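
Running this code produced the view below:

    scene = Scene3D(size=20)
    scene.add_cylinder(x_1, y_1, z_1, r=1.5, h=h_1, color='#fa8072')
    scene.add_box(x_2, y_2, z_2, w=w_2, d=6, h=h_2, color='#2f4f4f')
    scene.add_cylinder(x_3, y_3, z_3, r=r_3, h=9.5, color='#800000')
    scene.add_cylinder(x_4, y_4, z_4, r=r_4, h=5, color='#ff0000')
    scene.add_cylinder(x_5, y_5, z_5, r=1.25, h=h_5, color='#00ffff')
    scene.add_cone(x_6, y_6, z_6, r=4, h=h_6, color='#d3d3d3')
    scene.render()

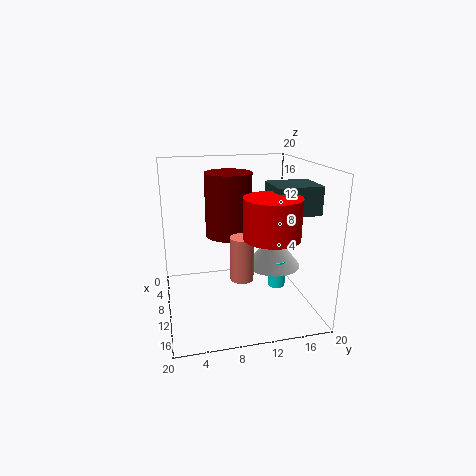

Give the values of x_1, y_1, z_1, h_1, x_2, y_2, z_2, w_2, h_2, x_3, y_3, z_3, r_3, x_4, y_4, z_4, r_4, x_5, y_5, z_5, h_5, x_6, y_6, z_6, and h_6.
x_1 = 14.25, y_1 = 9.5, z_1 = 6, h_1 = 5.75, x_2 = 9.75, y_2 = 13.75, z_2 = 14, w_2 = 5.25, h_2 = 3.75, x_3 = 5, y_3 = 9.75, z_3 = 8.75, r_3 = 3.5, x_4 = 16, y_4 = 12.75, z_4 = 12, r_4 = 3.5, x_5 = 10.5, y_5 = 15.75, z_5 = 2.25, h_5 = 4, x_6 = 8.75, y_6 = 15.75, z_6 = 4.75, h_6 = 5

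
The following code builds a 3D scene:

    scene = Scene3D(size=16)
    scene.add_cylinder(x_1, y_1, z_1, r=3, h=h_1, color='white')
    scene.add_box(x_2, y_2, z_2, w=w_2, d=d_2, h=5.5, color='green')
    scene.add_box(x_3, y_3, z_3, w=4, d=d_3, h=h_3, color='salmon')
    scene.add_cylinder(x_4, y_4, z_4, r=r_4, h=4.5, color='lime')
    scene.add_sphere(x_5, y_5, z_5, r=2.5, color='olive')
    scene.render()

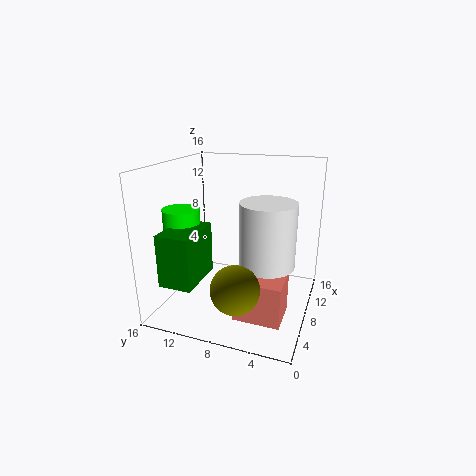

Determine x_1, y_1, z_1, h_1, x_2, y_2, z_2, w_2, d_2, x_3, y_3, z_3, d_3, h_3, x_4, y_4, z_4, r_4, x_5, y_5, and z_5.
x_1 = 7.5, y_1 = 4.5, z_1 = 5.5, h_1 = 7, x_2 = 1, y_2 = 10.5, z_2 = 4.5, w_2 = 5.5, d_2 = 3.5, x_3 = 3.5, y_3 = 2, z_3 = 0.5, d_3 = 5, h_3 = 4.5, x_4 = 5.5, y_4 = 13.5, z_4 = 7, r_4 = 2, x_5 = 3, y_5 = 6.5, z_5 = 4.5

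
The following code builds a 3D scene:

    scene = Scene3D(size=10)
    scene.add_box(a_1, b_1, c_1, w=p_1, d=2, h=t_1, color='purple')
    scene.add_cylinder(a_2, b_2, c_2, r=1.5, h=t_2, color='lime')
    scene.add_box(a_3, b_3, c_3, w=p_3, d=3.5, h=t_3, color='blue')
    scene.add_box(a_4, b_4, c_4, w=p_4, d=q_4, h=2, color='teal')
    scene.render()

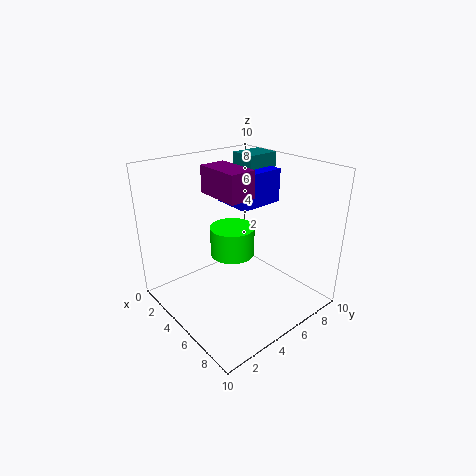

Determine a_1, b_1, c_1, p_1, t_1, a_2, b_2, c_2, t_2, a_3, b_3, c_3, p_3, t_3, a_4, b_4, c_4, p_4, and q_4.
a_1 = 1.5; b_1 = 4.5; c_1 = 7.5; p_1 = 3.5; t_1 = 2; a_2 = 5; b_2 = 4.5; c_2 = 4; t_2 = 2; a_3 = 1.5; b_3 = 6; c_3 = 6.5; p_3 = 3; t_3 = 2.5; a_4 = 1.5; b_4 = 7.5; c_4 = 8; p_4 = 2; q_4 = 2.5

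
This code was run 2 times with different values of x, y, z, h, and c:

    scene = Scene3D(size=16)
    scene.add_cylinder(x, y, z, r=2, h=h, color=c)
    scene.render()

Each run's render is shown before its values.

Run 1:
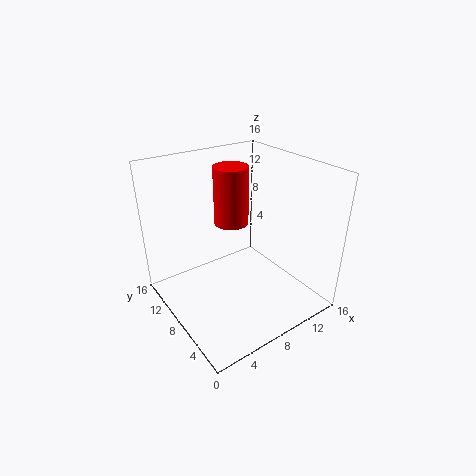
x = 9; y = 10.75; z = 8.5; h = 6.75; c = 'red'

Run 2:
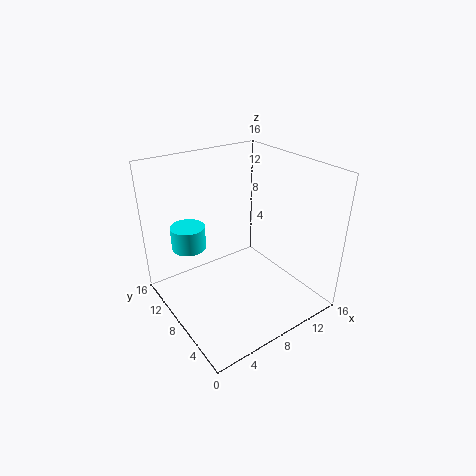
x = 4.25; y = 12.75; z = 5.75; h = 2.75; c = 'cyan'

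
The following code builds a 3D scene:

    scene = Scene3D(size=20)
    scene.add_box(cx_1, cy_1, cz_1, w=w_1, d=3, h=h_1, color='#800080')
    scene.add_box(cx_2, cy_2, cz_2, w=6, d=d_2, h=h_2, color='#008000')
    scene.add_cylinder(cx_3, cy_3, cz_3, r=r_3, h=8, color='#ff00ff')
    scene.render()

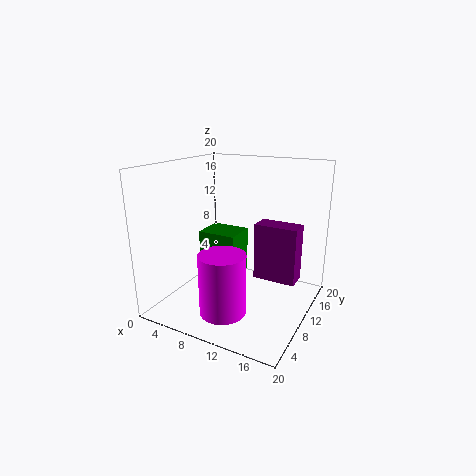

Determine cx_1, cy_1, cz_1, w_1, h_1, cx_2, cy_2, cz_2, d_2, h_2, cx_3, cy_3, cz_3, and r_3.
cx_1 = 12
cy_1 = 11
cz_1 = 4
w_1 = 6
h_1 = 8
cx_2 = 2
cy_2 = 12
cz_2 = 2
d_2 = 5
h_2 = 7
cx_3 = 11
cy_3 = 4
cz_3 = 2
r_3 = 3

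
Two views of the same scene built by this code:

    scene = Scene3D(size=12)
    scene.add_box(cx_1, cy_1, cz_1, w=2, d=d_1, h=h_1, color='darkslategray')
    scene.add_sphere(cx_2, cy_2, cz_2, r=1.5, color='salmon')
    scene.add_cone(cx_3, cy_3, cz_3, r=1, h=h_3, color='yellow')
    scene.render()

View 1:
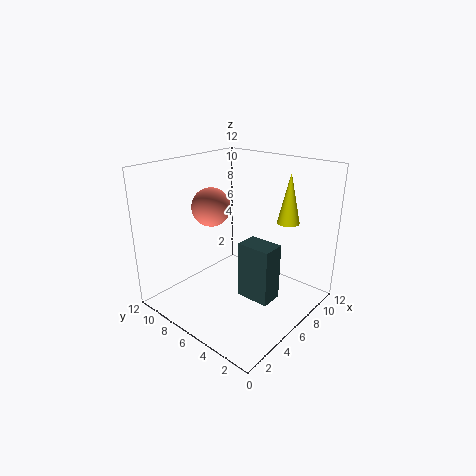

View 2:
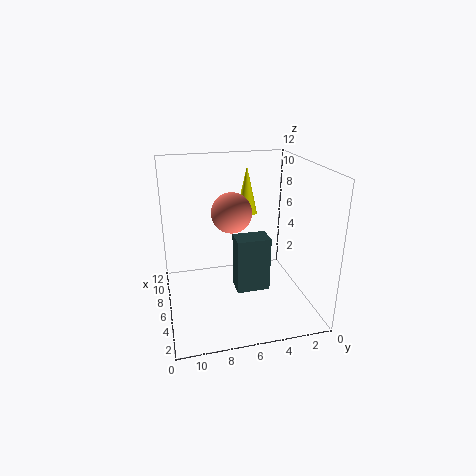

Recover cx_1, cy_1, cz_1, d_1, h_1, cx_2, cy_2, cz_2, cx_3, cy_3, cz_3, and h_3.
cx_1 = 6; cy_1 = 3; cz_1 = 0.5; d_1 = 3; h_1 = 5; cx_2 = 4; cy_2 = 7; cz_2 = 9; cx_3 = 10.5; cy_3 = 4; cz_3 = 6.5; h_3 = 4.5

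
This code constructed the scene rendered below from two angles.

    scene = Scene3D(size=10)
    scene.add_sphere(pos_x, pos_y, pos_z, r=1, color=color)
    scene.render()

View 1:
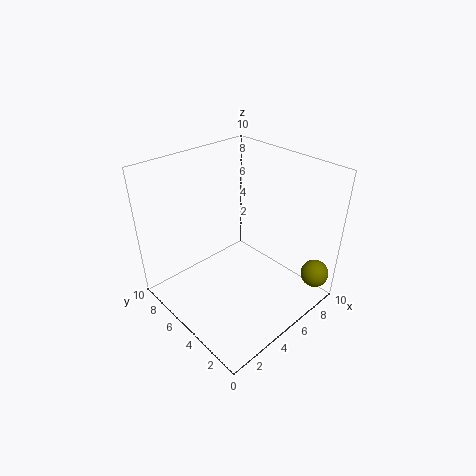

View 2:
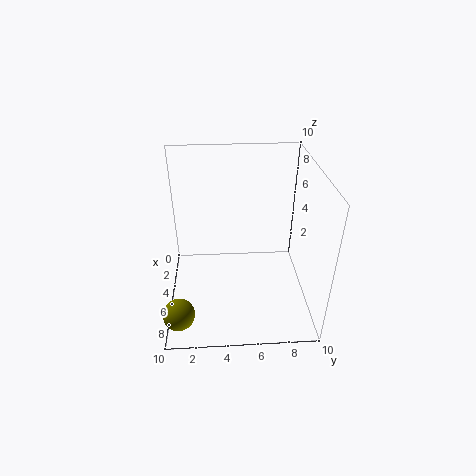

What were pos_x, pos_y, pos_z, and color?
pos_x = 9, pos_y = 1, pos_z = 2, color = 'olive'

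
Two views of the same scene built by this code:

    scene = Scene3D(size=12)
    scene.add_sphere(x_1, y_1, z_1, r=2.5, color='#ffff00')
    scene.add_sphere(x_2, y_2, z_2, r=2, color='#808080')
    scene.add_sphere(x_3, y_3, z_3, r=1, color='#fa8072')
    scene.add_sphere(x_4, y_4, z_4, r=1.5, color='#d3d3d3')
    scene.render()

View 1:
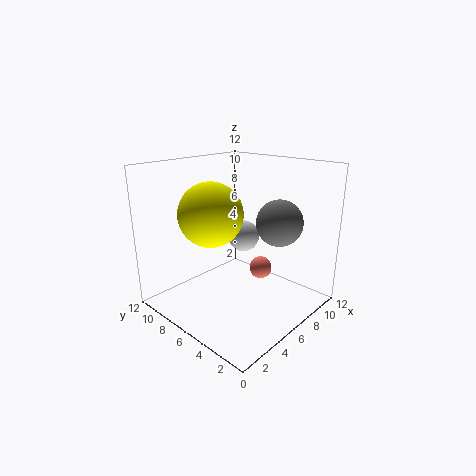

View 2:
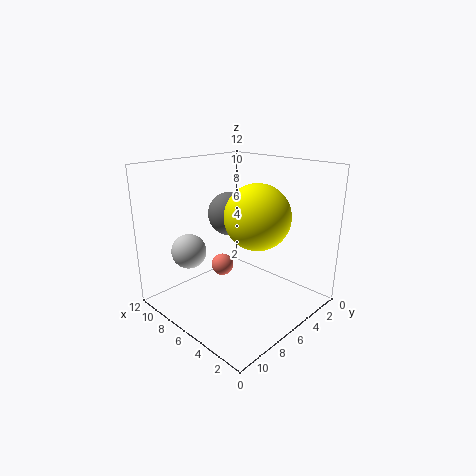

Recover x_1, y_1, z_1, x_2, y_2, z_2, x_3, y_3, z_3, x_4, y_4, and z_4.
x_1 = 3.5; y_1 = 6.5; z_1 = 8.5; x_2 = 9; y_2 = 4; z_2 = 7; x_3 = 8.5; y_3 = 5.5; z_3 = 2.5; x_4 = 9.5; y_4 = 8.5; z_4 = 4.5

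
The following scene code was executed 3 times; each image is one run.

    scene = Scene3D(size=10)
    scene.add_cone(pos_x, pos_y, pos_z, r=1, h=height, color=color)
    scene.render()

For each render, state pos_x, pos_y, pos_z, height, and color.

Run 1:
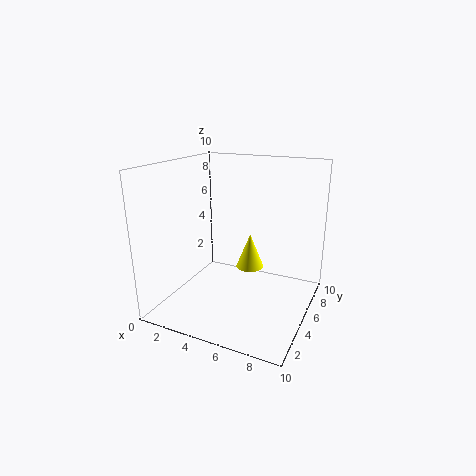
pos_x = 5.5
pos_y = 6
pos_z = 2.5
height = 2.5
color = 'yellow'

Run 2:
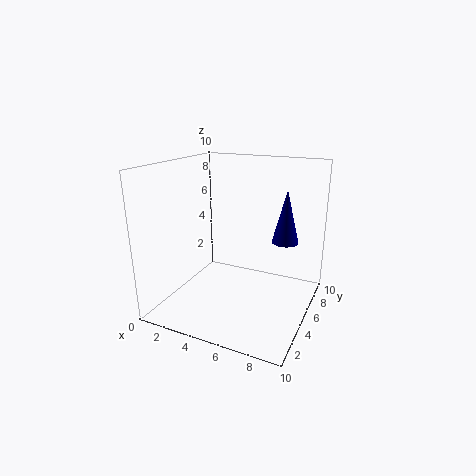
pos_x = 7.5
pos_y = 8
pos_z = 4
height = 4
color = 'navy'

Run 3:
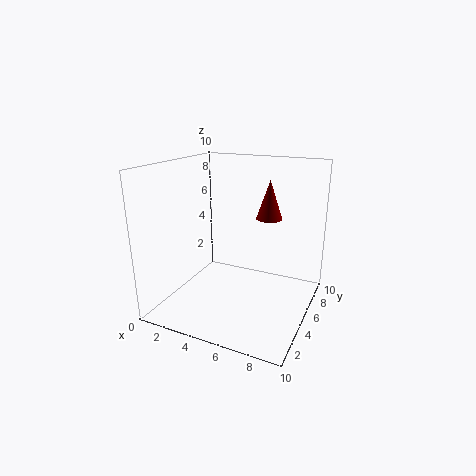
pos_x = 6
pos_y = 8.5
pos_z = 5.5
height = 3
color = 'maroon'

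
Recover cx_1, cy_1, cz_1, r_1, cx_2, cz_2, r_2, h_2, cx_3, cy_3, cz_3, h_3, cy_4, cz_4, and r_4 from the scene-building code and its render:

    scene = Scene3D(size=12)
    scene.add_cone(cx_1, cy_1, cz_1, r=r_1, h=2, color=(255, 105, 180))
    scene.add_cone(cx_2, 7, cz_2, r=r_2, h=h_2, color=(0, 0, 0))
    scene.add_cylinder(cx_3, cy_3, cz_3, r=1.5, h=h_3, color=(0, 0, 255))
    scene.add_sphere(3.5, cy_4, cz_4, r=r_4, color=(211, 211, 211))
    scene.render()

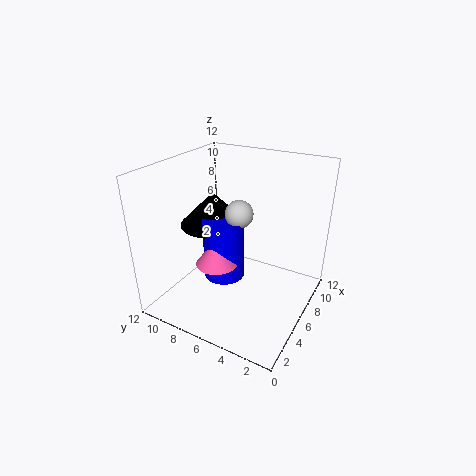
cx_1 = 2, cy_1 = 5.5, cz_1 = 6, r_1 = 1.5, cx_2 = 4, cz_2 = 8, r_2 = 2.5, h_2 = 2.5, cx_3 = 3, cy_3 = 5.5, cz_3 = 4.5, h_3 = 4.5, cy_4 = 4.5, cz_4 = 9.5, r_4 = 1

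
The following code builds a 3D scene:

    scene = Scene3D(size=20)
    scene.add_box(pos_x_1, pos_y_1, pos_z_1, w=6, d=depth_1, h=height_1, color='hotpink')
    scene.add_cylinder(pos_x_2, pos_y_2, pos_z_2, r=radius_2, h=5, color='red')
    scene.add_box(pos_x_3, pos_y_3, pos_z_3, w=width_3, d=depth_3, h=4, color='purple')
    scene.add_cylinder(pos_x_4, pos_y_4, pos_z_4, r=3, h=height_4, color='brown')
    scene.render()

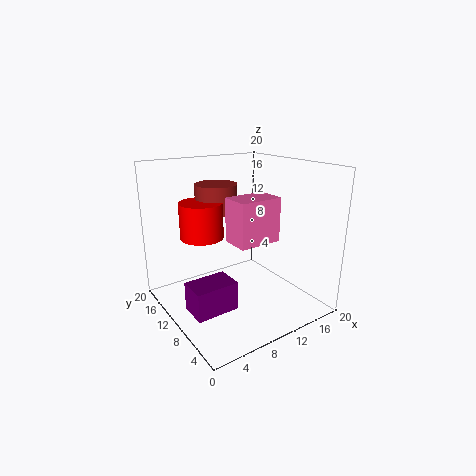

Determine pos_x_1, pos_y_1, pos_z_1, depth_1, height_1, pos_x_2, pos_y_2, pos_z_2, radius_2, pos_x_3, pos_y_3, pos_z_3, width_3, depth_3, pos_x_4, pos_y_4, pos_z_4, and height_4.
pos_x_1 = 8; pos_y_1 = 6; pos_z_1 = 10; depth_1 = 4; height_1 = 6; pos_x_2 = 6; pos_y_2 = 13; pos_z_2 = 10; radius_2 = 3; pos_x_3 = 2; pos_y_3 = 7; pos_z_3 = 1; width_3 = 6; depth_3 = 4; pos_x_4 = 9; pos_y_4 = 14; pos_z_4 = 13; height_4 = 4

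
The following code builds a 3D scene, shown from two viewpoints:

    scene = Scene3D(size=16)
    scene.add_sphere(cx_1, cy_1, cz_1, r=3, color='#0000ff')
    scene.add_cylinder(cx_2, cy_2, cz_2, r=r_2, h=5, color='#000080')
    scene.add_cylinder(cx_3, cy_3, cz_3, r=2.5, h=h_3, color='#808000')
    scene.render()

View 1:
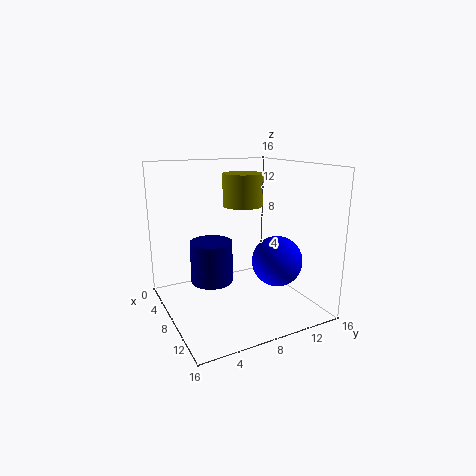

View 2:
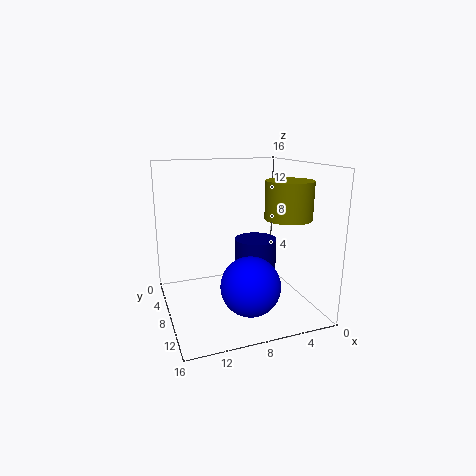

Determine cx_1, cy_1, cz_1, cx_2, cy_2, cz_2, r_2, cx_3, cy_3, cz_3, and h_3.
cx_1 = 8.5; cy_1 = 13; cz_1 = 4.5; cx_2 = 5; cy_2 = 6; cz_2 = 2; r_2 = 2.5; cx_3 = 3.5; cy_3 = 11; cz_3 = 10.5; h_3 = 4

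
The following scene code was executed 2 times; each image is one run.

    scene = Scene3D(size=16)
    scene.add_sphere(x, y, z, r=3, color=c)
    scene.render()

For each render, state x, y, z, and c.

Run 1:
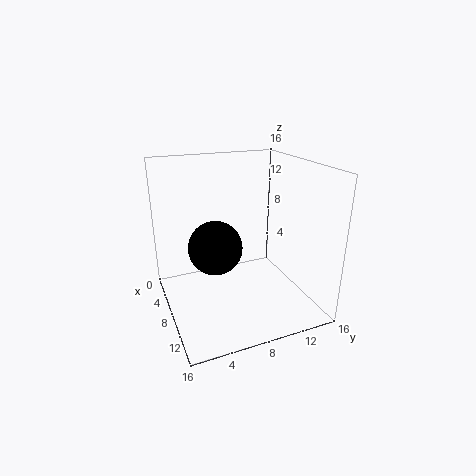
x = 7.5; y = 5.5; z = 7; c = 'black'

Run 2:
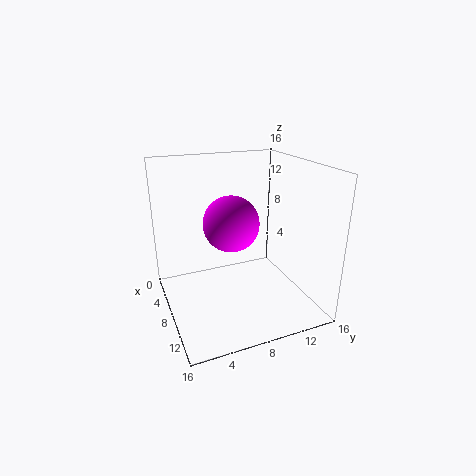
x = 8.5; y = 7; z = 10; c = 'magenta'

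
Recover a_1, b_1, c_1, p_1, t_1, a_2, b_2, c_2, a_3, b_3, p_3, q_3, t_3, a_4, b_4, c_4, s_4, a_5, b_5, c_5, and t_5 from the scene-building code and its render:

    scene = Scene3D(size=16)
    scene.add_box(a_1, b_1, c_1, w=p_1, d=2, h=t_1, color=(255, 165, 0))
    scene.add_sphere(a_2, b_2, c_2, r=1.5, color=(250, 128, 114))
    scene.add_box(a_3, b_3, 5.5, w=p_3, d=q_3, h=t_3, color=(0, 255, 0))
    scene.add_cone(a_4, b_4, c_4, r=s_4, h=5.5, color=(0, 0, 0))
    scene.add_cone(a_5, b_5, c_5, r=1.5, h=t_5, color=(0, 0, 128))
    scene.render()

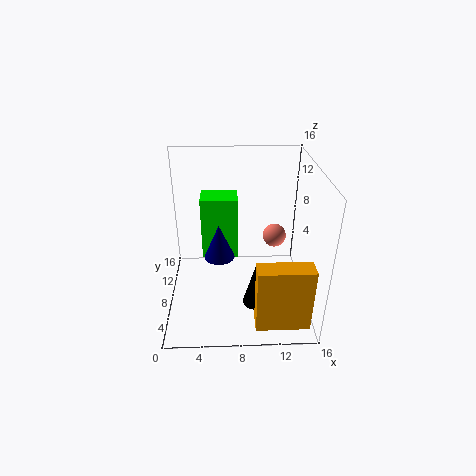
a_1 = 9.5; b_1 = 0.5; c_1 = 1.5; p_1 = 5.5; t_1 = 7; a_2 = 13; b_2 = 13.5; c_2 = 5; a_3 = 4; b_3 = 8; p_3 = 4; q_3 = 3; t_3 = 7; a_4 = 10; b_4 = 6; c_4 = 0.5; s_4 = 1.5; a_5 = 6; b_5 = 4.5; c_5 = 8; t_5 = 3.5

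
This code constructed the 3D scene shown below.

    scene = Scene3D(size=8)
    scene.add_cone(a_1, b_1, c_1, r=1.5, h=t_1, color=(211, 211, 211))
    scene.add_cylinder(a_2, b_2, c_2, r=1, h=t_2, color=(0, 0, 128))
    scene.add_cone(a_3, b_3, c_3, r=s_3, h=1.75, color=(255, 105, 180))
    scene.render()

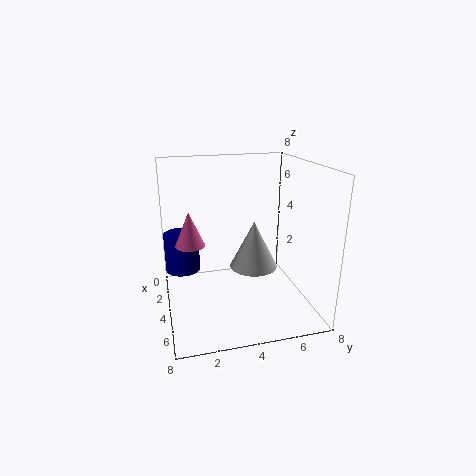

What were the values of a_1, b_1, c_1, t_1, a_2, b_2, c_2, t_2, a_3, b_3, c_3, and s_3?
a_1 = 2.25; b_1 = 5.5; c_1 = 1.25; t_1 = 3; a_2 = 2.5; b_2 = 1; c_2 = 1.75; t_2 = 2.25; a_3 = 5; b_3 = 1.25; c_3 = 4.25; s_3 = 0.75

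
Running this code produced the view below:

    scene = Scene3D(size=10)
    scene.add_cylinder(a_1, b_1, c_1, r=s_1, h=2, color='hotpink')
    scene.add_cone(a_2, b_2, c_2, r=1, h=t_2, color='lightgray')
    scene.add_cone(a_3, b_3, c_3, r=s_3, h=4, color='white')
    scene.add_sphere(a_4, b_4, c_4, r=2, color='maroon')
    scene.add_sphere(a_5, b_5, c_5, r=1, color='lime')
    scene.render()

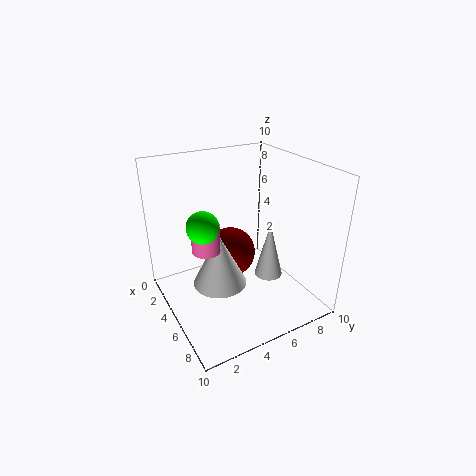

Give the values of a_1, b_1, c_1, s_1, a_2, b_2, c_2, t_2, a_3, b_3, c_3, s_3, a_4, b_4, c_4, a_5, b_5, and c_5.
a_1 = 4, b_1 = 3, c_1 = 4, s_1 = 1, a_2 = 6, b_2 = 7, c_2 = 2, t_2 = 4, a_3 = 4, b_3 = 4, c_3 = 1, s_3 = 2, a_4 = 2, b_4 = 6, c_4 = 2, a_5 = 6, b_5 = 2, c_5 = 7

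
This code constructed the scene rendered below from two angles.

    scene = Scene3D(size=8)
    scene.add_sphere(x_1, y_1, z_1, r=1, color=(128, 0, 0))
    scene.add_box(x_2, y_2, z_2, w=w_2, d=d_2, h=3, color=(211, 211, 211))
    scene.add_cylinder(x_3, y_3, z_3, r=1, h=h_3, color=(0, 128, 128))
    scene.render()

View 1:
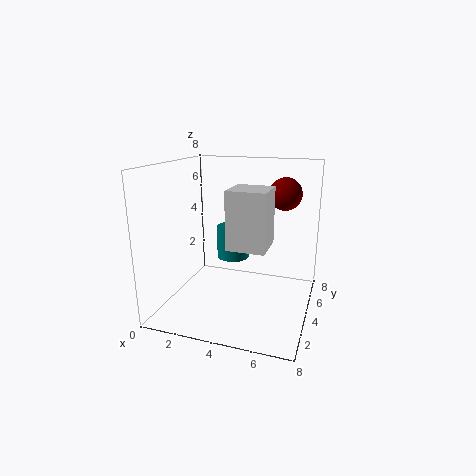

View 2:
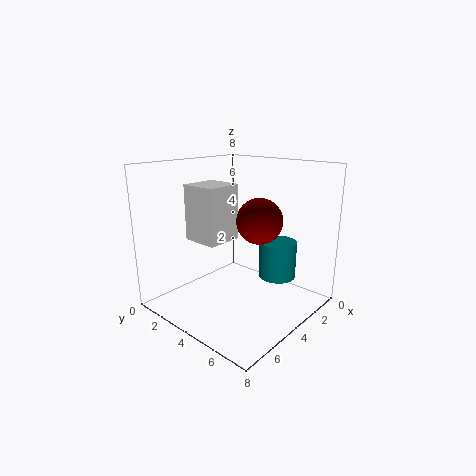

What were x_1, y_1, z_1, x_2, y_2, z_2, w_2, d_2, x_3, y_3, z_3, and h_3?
x_1 = 6, y_1 = 7, z_1 = 6, x_2 = 4, y_2 = 2, z_2 = 4, w_2 = 2, d_2 = 2, x_3 = 3, y_3 = 6, z_3 = 2, h_3 = 2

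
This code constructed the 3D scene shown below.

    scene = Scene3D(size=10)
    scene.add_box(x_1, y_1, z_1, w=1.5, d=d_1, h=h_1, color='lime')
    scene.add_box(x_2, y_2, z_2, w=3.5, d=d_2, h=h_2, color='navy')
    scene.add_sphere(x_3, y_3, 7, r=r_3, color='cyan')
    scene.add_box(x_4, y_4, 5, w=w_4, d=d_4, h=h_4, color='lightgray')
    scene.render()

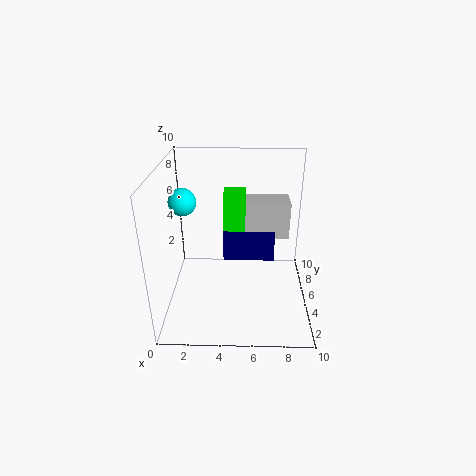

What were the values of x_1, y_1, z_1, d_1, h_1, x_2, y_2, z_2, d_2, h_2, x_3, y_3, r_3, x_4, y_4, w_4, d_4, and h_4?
x_1 = 4, y_1 = 5, z_1 = 5, d_1 = 2, h_1 = 3, x_2 = 4, y_2 = 4.5, z_2 = 3.5, d_2 = 3, h_2 = 2, x_3 = 1, y_3 = 6.5, r_3 = 1, x_4 = 5, y_4 = 5, w_4 = 3.5, d_4 = 2, h_4 = 2.5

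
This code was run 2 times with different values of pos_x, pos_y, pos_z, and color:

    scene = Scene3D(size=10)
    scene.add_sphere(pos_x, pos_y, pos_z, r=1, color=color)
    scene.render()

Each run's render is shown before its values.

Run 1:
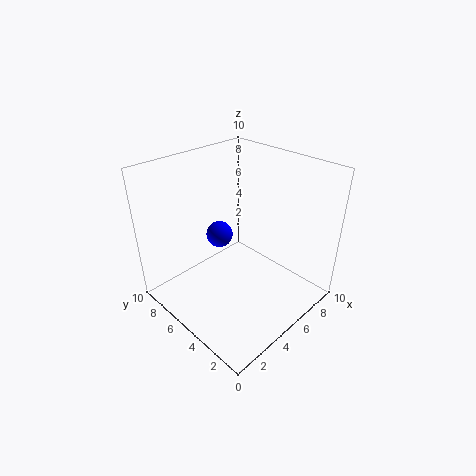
pos_x = 5.5
pos_y = 7.5
pos_z = 4
color = 'blue'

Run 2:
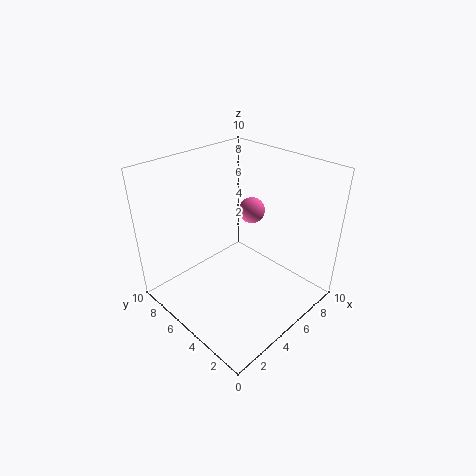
pos_x = 8
pos_y = 6.5
pos_z = 5.5
color = 'hotpink'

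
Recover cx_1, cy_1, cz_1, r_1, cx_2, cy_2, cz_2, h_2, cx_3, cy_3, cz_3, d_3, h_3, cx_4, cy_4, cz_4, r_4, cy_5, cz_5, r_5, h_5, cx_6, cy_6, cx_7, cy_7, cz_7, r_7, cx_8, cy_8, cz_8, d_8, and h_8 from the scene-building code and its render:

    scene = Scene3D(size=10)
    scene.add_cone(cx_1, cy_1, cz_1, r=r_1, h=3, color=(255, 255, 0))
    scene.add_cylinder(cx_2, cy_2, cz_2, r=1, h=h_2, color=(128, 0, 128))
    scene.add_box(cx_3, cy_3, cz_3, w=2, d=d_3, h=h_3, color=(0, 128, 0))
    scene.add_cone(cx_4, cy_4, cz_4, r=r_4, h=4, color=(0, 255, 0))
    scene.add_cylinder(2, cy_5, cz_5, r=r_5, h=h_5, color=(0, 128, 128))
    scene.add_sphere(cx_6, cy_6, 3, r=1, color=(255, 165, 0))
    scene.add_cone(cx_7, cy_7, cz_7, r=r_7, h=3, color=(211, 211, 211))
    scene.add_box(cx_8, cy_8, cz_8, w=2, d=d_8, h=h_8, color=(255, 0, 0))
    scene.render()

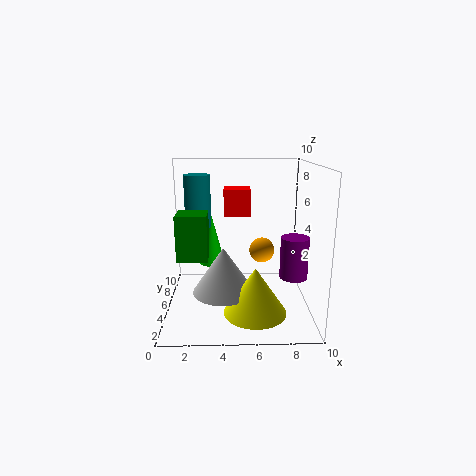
cx_1 = 6; cy_1 = 2; cz_1 = 1; r_1 = 2; cx_2 = 9; cy_2 = 5; cz_2 = 2; h_2 = 3; cx_3 = 1; cy_3 = 3; cz_3 = 4; d_3 = 2; h_3 = 3; cx_4 = 3; cy_4 = 8; cz_4 = 2; r_4 = 1; cy_5 = 8; cz_5 = 5; r_5 = 1; h_5 = 4; cx_6 = 7; cy_6 = 8; cx_7 = 4; cy_7 = 3; cz_7 = 2; r_7 = 2; cx_8 = 4; cy_8 = 7; cz_8 = 6; d_8 = 2; h_8 = 2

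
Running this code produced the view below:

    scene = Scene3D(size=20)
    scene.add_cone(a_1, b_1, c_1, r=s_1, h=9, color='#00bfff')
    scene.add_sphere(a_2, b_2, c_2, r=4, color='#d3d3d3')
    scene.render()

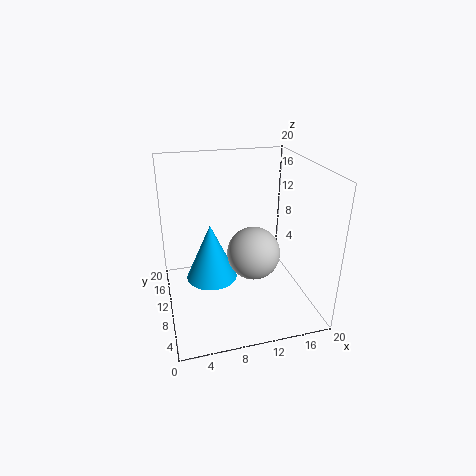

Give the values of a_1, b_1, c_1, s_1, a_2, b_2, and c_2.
a_1 = 7, b_1 = 15, c_1 = 1, s_1 = 4, a_2 = 13, b_2 = 12, c_2 = 6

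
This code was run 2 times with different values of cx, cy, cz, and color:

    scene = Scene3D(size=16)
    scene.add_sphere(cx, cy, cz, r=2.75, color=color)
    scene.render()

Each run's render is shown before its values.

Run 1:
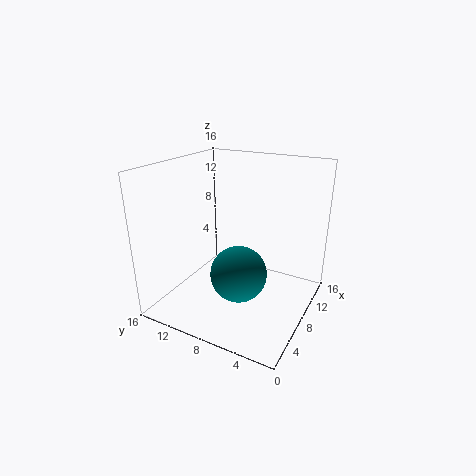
cx = 3.5
cy = 5.5
cz = 6.5
color = 'teal'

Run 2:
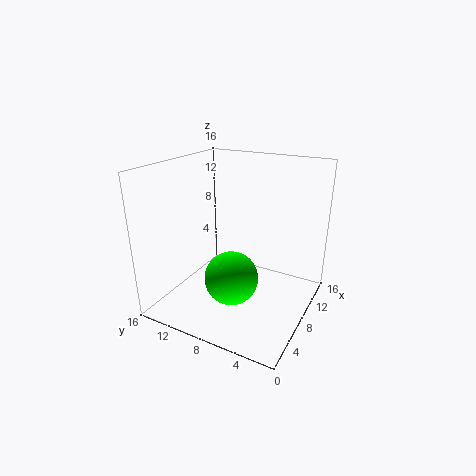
cx = 4.25
cy = 6.75
cz = 5.25
color = 'lime'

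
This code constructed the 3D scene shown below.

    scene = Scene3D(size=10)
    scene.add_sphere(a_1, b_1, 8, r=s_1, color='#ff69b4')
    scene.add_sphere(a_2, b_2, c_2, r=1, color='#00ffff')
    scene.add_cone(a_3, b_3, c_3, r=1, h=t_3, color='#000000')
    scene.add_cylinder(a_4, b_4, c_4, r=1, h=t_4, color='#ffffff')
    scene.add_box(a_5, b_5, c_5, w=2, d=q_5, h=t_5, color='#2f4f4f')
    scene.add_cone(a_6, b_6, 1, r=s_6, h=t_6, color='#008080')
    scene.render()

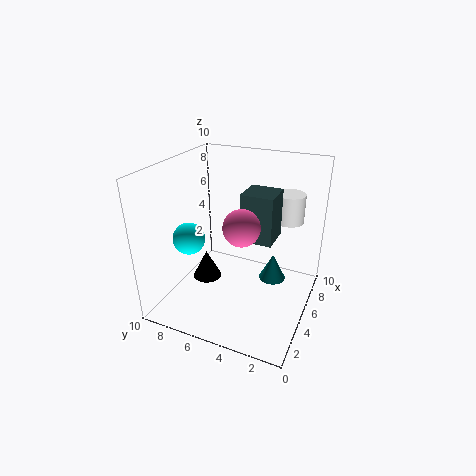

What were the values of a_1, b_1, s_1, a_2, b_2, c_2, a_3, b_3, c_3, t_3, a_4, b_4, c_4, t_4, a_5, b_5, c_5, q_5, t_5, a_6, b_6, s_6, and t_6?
a_1 = 1; b_1 = 3; s_1 = 1; a_2 = 2; b_2 = 7; c_2 = 6; a_3 = 4; b_3 = 7; c_3 = 2; t_3 = 2; a_4 = 7; b_4 = 2; c_4 = 6; t_4 = 2; a_5 = 3; b_5 = 2; c_5 = 6; q_5 = 2; t_5 = 3; a_6 = 7; b_6 = 3; s_6 = 1; t_6 = 2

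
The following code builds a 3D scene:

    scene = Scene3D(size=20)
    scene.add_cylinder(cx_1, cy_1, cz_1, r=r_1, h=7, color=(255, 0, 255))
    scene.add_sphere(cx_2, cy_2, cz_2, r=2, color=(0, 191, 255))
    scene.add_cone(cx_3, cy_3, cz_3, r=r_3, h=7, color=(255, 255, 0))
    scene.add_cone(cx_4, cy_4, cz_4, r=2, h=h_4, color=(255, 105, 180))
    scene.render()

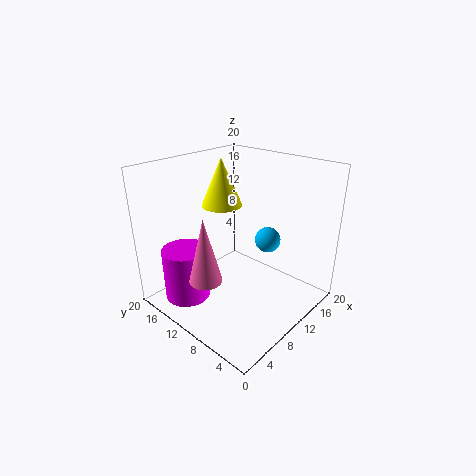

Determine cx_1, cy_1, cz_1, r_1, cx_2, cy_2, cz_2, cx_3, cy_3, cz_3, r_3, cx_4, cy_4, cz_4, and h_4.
cx_1 = 3; cy_1 = 13; cz_1 = 3; r_1 = 3; cx_2 = 17; cy_2 = 10; cz_2 = 7; cx_3 = 12; cy_3 = 15; cz_3 = 13; r_3 = 3; cx_4 = 2; cy_4 = 8; cz_4 = 8; h_4 = 8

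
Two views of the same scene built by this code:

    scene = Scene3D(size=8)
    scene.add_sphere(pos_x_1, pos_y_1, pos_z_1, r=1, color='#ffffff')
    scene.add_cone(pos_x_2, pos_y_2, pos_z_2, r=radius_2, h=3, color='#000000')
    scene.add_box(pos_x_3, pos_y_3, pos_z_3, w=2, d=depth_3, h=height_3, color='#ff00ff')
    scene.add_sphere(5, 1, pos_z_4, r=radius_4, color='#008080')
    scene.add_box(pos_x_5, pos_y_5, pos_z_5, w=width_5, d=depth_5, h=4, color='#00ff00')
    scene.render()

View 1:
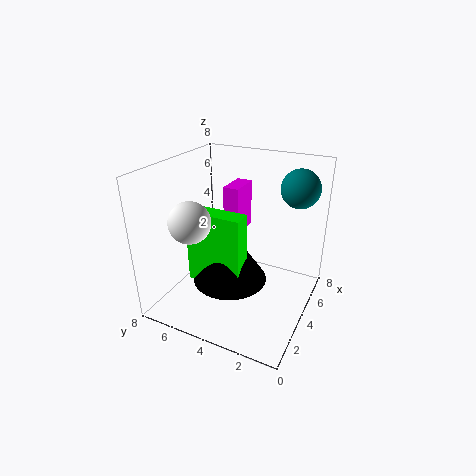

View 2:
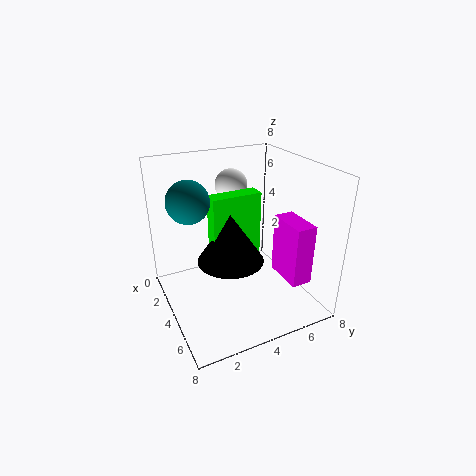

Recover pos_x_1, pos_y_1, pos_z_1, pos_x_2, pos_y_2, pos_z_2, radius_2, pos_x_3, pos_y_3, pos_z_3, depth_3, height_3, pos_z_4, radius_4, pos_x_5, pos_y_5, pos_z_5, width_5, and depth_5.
pos_x_1 = 1; pos_y_1 = 5; pos_z_1 = 6; pos_x_2 = 3; pos_y_2 = 4; pos_z_2 = 2; radius_2 = 2; pos_x_3 = 6; pos_y_3 = 5; pos_z_3 = 3; depth_3 = 1; height_3 = 3; pos_z_4 = 7; radius_4 = 1; pos_x_5 = 2; pos_y_5 = 3; pos_z_5 = 2; width_5 = 1; depth_5 = 3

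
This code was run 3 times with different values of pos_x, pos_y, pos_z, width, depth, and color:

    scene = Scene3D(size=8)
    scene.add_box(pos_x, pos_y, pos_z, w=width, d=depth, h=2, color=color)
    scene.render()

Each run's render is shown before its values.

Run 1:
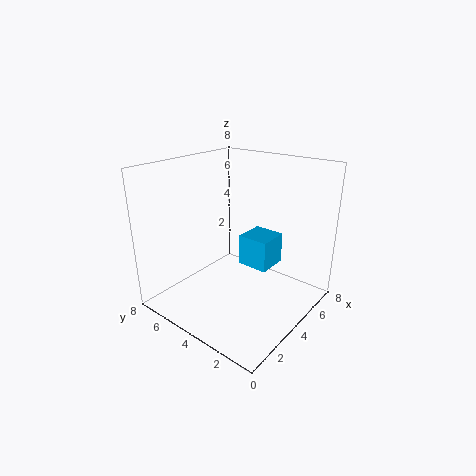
pos_x = 6
pos_y = 3.5
pos_z = 1
width = 2
depth = 2
color = 'deepskyblue'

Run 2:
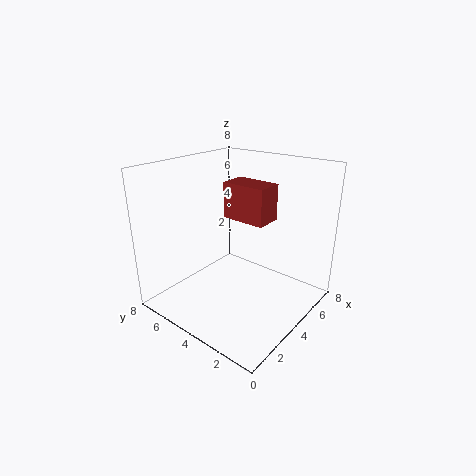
pos_x = 4
pos_y = 2.5
pos_z = 5
width = 1.5
depth = 2.5
color = 'brown'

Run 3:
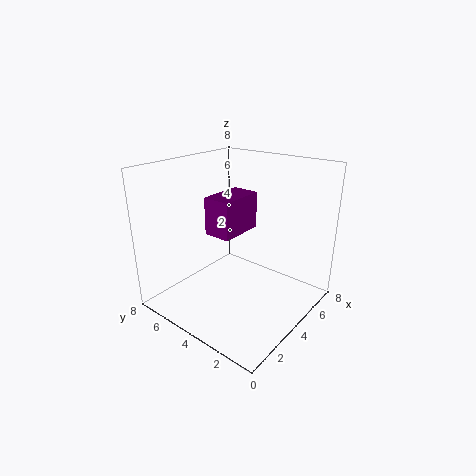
pos_x = 2.5
pos_y = 3.5
pos_z = 4.5
width = 2.5
depth = 1.5
color = 'purple'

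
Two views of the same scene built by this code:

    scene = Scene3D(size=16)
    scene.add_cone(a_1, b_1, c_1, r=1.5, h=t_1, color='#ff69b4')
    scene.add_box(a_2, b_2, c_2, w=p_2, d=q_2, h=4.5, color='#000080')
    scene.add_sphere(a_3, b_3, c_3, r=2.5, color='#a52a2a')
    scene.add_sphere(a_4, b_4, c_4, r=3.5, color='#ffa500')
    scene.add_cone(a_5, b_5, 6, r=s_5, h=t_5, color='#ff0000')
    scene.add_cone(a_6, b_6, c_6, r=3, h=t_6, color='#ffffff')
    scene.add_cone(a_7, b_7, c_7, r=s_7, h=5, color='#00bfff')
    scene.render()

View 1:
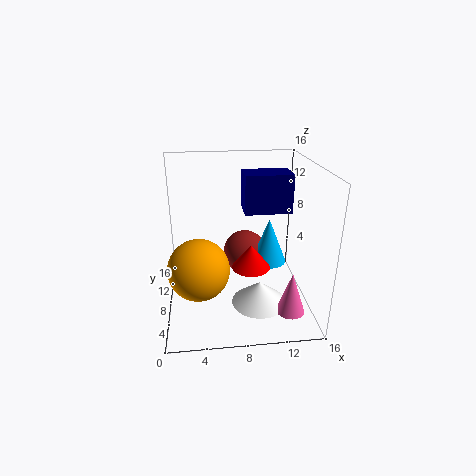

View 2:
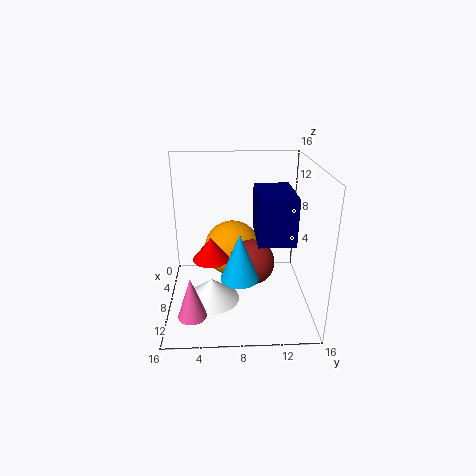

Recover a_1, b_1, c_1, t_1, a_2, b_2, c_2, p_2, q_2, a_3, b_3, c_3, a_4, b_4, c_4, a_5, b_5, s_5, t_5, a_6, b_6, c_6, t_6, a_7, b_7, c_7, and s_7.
a_1 = 13
b_1 = 3
c_1 = 1.5
t_1 = 4.5
a_2 = 9
b_2 = 9.5
c_2 = 10
p_2 = 5.5
q_2 = 3.5
a_3 = 9
b_3 = 9.5
c_3 = 5.5
a_4 = 3.5
b_4 = 7.5
c_4 = 4.5
a_5 = 9
b_5 = 5
s_5 = 2
t_5 = 2.5
a_6 = 10
b_6 = 5
c_6 = 1.5
t_6 = 2.5
a_7 = 11.5
b_7 = 8
c_7 = 5
s_7 = 2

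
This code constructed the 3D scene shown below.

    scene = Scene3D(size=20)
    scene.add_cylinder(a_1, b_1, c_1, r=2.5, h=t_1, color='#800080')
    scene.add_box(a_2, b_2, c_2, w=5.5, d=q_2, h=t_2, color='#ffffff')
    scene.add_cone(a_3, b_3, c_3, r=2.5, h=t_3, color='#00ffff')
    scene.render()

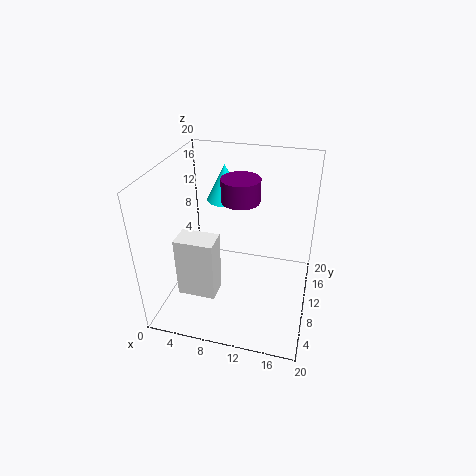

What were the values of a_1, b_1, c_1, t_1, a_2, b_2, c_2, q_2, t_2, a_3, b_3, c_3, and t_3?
a_1 = 10.5; b_1 = 9.5; c_1 = 16; t_1 = 3; a_2 = 2; b_2 = 6; c_2 = 1.5; q_2 = 3.5; t_2 = 9; a_3 = 7.5; b_3 = 12.5; c_3 = 14.5; t_3 = 5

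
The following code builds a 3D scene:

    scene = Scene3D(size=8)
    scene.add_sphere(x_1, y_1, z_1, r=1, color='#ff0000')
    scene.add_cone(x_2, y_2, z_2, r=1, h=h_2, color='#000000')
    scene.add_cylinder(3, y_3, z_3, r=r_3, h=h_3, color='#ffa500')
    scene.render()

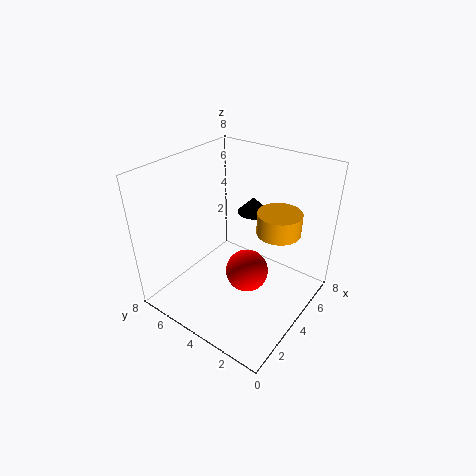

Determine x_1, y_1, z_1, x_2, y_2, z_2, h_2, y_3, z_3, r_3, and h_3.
x_1 = 2; y_1 = 2; z_1 = 4; x_2 = 7; y_2 = 5; z_2 = 4; h_2 = 1; y_3 = 1; z_3 = 6; r_3 = 1; h_3 = 1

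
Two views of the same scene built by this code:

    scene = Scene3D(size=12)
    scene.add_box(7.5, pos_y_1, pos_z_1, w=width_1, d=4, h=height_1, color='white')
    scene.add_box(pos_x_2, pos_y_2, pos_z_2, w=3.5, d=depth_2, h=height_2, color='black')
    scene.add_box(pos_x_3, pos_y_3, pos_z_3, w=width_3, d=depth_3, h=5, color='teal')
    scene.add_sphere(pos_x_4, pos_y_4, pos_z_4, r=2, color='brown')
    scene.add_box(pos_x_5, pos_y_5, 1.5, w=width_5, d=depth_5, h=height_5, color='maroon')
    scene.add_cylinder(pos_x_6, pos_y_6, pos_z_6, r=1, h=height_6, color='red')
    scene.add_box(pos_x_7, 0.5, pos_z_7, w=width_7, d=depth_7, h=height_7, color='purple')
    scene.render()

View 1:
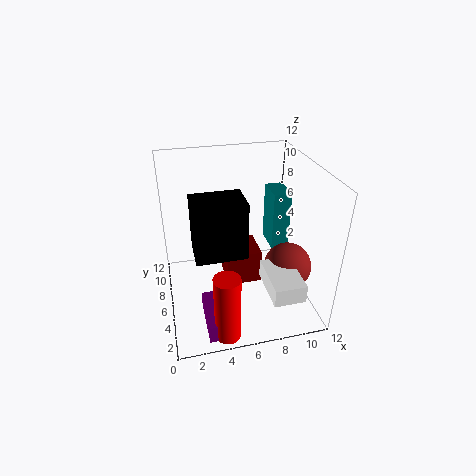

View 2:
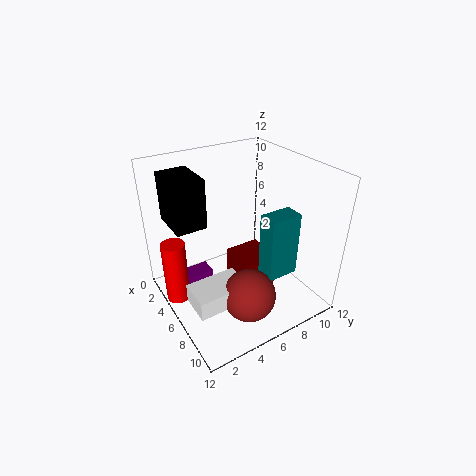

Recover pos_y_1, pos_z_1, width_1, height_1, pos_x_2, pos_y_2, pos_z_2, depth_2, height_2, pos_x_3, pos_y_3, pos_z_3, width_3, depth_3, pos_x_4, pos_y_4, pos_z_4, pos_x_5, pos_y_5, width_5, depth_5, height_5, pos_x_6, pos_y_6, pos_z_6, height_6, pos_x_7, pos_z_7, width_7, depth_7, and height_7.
pos_y_1 = 0.5, pos_z_1 = 3, width_1 = 2.5, height_1 = 1.5, pos_x_2 = 2, pos_y_2 = 1, pos_z_2 = 7.5, depth_2 = 2.5, height_2 = 4, pos_x_3 = 9, pos_y_3 = 6, pos_z_3 = 4.5, width_3 = 1.5, depth_3 = 2.5, pos_x_4 = 10, pos_y_4 = 4.5, pos_z_4 = 3.5, pos_x_5 = 5, pos_y_5 = 5.5, width_5 = 3, depth_5 = 3, height_5 = 3, pos_x_6 = 4, pos_y_6 = 1, pos_z_6 = 0.5, height_6 = 5.5, pos_x_7 = 2.5, pos_z_7 = 0.5, width_7 = 1.5, depth_7 = 4, height_7 = 1.5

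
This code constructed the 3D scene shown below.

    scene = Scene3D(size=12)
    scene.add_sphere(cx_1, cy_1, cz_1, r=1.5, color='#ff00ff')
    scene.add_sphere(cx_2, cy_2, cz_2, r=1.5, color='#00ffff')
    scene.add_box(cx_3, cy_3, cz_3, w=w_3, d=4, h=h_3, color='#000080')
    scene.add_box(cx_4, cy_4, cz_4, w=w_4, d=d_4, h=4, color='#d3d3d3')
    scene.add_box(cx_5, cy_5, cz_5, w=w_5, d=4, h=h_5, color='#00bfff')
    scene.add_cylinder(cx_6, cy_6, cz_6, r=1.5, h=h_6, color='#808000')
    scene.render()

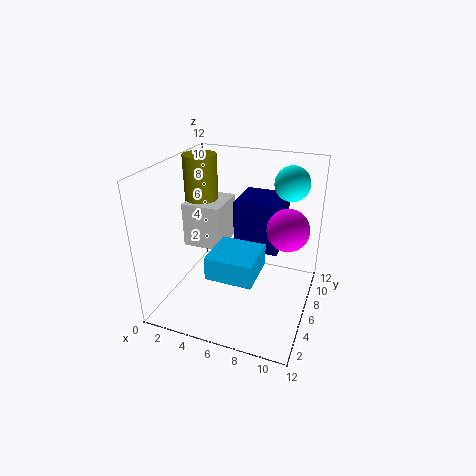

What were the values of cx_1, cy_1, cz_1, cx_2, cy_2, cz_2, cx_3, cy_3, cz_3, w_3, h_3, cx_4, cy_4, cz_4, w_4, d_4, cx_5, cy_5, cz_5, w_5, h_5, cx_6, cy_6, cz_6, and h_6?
cx_1 = 10.5; cy_1 = 4; cz_1 = 8.5; cx_2 = 9.5; cy_2 = 9.5; cz_2 = 10; cx_3 = 5; cy_3 = 7.5; cz_3 = 4; w_3 = 4; h_3 = 4.5; cx_4 = 0.5; cy_4 = 6.5; cz_4 = 4; w_4 = 3.5; d_4 = 4; cx_5 = 4; cy_5 = 3.5; cz_5 = 3; w_5 = 4; h_5 = 2; cx_6 = 1.5; cy_6 = 8.5; cz_6 = 6.5; h_6 = 5.5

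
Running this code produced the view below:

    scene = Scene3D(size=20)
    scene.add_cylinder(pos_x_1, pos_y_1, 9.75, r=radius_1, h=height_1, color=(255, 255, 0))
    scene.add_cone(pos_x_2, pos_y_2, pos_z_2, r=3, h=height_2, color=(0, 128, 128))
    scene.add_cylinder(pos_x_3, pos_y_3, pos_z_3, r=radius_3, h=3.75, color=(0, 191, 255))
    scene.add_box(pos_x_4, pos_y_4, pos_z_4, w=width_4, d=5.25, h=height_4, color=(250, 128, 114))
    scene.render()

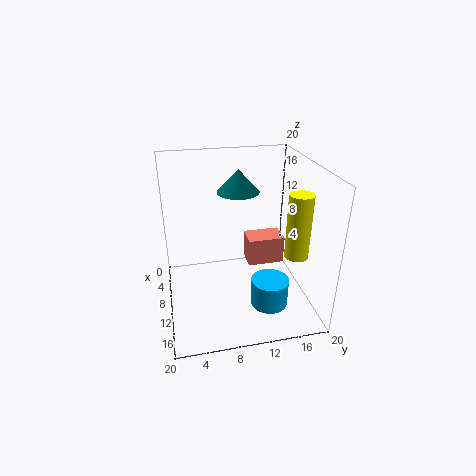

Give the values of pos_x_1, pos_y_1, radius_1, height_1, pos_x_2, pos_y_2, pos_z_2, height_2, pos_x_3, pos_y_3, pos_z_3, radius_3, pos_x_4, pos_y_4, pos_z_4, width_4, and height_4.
pos_x_1 = 15.75, pos_y_1 = 16.25, radius_1 = 1.5, height_1 = 8.25, pos_x_2 = 6.75, pos_y_2 = 10.75, pos_z_2 = 15.5, height_2 = 3.25, pos_x_3 = 15, pos_y_3 = 13.25, pos_z_3 = 2.25, radius_3 = 2.5, pos_x_4 = 6.25, pos_y_4 = 11.75, pos_z_4 = 5, width_4 = 3.5, height_4 = 4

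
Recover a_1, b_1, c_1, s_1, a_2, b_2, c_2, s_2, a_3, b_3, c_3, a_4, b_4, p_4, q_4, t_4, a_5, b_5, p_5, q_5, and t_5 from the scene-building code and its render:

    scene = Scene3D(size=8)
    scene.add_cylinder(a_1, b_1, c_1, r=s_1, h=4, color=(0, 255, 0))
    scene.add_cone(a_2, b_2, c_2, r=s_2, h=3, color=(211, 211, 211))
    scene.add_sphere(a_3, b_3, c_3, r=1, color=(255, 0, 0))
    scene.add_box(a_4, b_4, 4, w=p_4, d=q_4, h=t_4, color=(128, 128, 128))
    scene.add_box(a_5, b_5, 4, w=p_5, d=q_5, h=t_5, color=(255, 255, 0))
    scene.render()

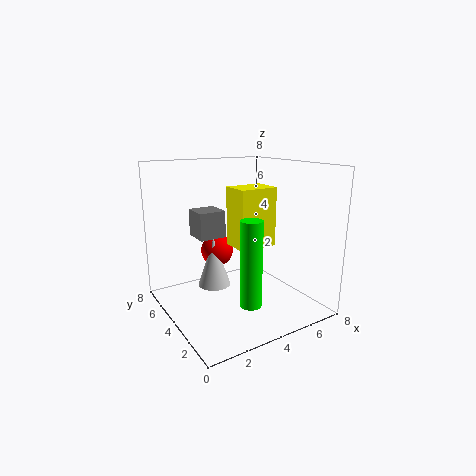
a_1 = 2.5, b_1 = 0.5, c_1 = 2, s_1 = 0.5, a_2 = 3.5, b_2 = 6, c_2 = 0.5, s_2 = 1, a_3 = 4, b_3 = 6.5, c_3 = 2.5, a_4 = 2, b_4 = 4.5, p_4 = 1.5, q_4 = 1.5, t_4 = 1.5, a_5 = 3, b_5 = 2, p_5 = 2, q_5 = 1.5, t_5 = 3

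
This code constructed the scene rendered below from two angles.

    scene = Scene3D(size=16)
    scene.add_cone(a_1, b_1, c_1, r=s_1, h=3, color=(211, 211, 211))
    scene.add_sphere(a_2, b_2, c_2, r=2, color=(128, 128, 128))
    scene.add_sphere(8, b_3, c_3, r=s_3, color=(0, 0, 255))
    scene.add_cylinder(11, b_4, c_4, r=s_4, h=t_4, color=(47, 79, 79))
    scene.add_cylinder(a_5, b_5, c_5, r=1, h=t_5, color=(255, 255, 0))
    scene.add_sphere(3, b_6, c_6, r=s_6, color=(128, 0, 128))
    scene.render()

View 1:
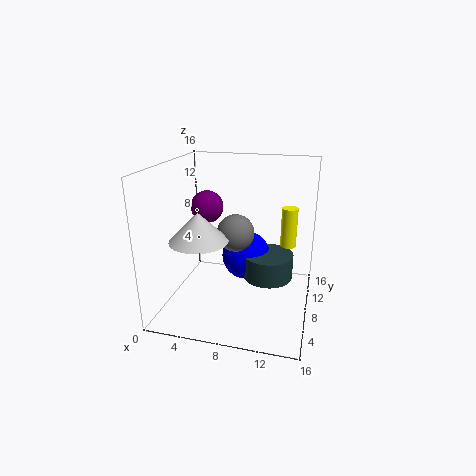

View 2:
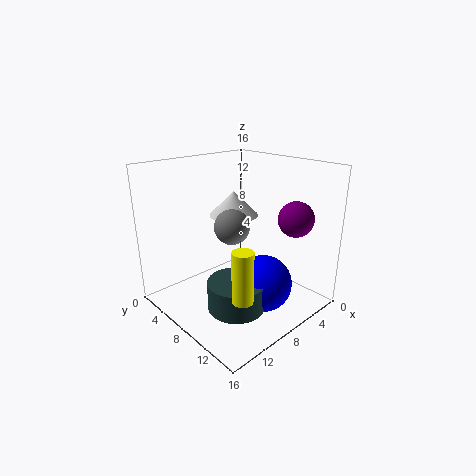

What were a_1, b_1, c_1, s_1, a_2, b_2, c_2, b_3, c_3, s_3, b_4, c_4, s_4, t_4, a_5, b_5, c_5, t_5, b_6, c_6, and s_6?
a_1 = 5; b_1 = 4; c_1 = 9; s_1 = 3; a_2 = 8; b_2 = 7; c_2 = 9; b_3 = 12; c_3 = 4; s_3 = 3; b_4 = 11; c_4 = 2; s_4 = 3; t_4 = 3; a_5 = 13; b_5 = 14; c_5 = 5; t_5 = 5; b_6 = 12; c_6 = 10; s_6 = 2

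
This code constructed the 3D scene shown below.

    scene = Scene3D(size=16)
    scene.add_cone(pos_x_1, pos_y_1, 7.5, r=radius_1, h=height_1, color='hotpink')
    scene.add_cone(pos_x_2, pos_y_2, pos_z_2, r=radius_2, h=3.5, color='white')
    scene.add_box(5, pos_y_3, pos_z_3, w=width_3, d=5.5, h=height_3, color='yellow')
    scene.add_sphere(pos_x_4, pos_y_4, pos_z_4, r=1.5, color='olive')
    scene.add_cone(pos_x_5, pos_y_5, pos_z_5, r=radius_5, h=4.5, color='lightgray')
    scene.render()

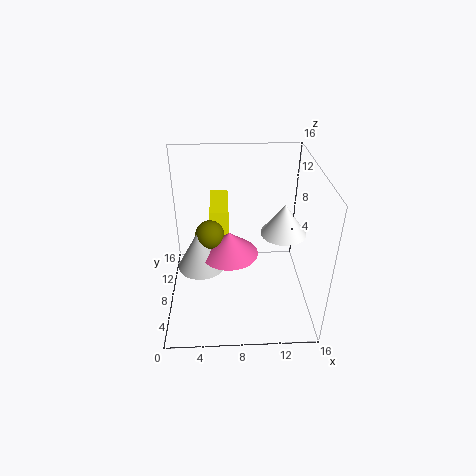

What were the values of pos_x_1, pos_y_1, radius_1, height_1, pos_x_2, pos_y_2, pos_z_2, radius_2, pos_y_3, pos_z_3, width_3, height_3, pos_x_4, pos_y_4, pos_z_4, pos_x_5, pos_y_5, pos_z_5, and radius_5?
pos_x_1 = 7; pos_y_1 = 6; radius_1 = 3; height_1 = 2.5; pos_x_2 = 13; pos_y_2 = 8; pos_z_2 = 8.5; radius_2 = 2.5; pos_y_3 = 7.5; pos_z_3 = 4.5; width_3 = 2; height_3 = 7; pos_x_4 = 5; pos_y_4 = 6.5; pos_z_4 = 9.5; pos_x_5 = 4; pos_y_5 = 6; pos_z_5 = 6; radius_5 = 2.5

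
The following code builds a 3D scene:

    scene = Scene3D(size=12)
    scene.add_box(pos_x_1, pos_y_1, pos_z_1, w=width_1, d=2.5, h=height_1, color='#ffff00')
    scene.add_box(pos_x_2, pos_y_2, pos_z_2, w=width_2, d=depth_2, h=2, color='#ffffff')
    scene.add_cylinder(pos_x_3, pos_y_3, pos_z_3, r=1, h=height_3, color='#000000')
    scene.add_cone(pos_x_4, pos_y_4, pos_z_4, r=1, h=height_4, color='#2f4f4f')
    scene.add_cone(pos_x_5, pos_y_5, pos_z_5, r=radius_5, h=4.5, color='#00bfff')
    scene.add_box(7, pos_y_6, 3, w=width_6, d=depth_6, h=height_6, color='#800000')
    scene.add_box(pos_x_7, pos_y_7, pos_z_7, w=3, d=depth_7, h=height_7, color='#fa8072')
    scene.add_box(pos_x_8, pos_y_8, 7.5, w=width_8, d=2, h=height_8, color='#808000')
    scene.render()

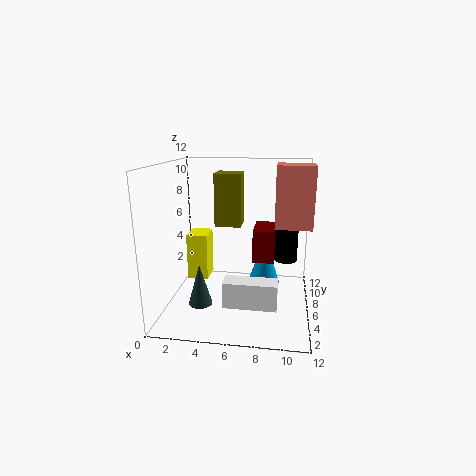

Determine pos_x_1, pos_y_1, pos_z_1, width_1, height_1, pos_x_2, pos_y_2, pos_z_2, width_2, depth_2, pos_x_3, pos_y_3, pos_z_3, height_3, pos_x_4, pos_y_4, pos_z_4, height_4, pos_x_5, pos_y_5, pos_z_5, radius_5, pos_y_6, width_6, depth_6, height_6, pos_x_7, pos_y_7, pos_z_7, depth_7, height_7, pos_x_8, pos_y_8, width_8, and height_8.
pos_x_1 = 0.5
pos_y_1 = 9
pos_z_1 = 0.5
width_1 = 2
height_1 = 4.5
pos_x_2 = 5.5
pos_y_2 = 1.5
pos_z_2 = 2
width_2 = 4
depth_2 = 1.5
pos_x_3 = 10
pos_y_3 = 8
pos_z_3 = 3.5
height_3 = 3
pos_x_4 = 3
pos_y_4 = 4.5
pos_z_4 = 0.5
height_4 = 3.5
pos_x_5 = 8
pos_y_5 = 9.5
pos_z_5 = 0.5
radius_5 = 1.5
pos_y_6 = 8
width_6 = 2
depth_6 = 3.5
height_6 = 3
pos_x_7 = 9
pos_y_7 = 5.5
pos_z_7 = 7
depth_7 = 2.5
height_7 = 5
pos_x_8 = 4.5
pos_y_8 = 4
width_8 = 2
height_8 = 4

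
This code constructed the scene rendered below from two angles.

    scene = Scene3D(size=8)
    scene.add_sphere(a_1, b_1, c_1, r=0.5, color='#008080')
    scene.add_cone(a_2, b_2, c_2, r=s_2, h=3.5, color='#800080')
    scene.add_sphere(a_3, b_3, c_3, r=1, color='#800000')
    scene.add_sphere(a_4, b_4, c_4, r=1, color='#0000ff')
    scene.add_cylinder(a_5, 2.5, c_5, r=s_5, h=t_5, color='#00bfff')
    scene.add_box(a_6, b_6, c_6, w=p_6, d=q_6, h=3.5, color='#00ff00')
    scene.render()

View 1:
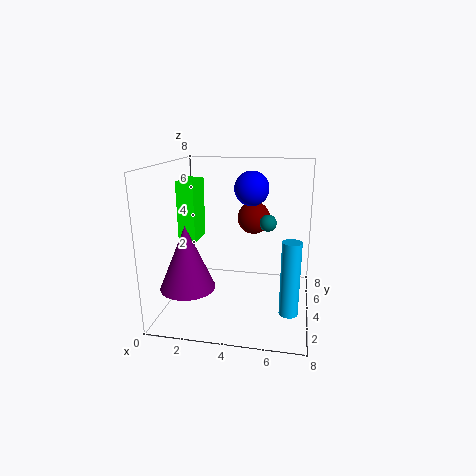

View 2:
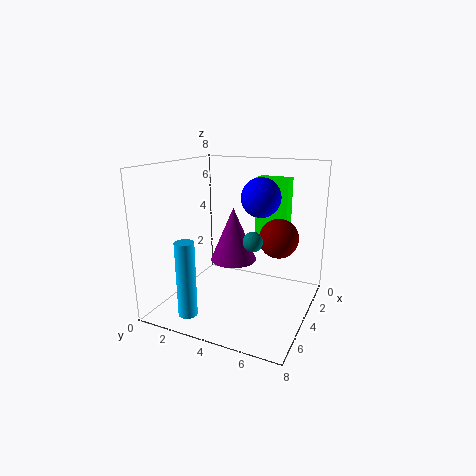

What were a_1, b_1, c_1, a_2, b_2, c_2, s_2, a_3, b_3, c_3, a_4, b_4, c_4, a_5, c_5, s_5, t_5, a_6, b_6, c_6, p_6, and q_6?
a_1 = 5.5, b_1 = 5.5, c_1 = 4.5, a_2 = 1.5, b_2 = 2.5, c_2 = 1.5, s_2 = 1.5, a_3 = 4.5, b_3 = 6.5, c_3 = 4.5, a_4 = 4.5, b_4 = 5.5, c_4 = 6.5, a_5 = 7, c_5 = 0.5, s_5 = 0.5, t_5 = 4, a_6 = 0.5, b_6 = 4, c_6 = 3.5, p_6 = 1, q_6 = 2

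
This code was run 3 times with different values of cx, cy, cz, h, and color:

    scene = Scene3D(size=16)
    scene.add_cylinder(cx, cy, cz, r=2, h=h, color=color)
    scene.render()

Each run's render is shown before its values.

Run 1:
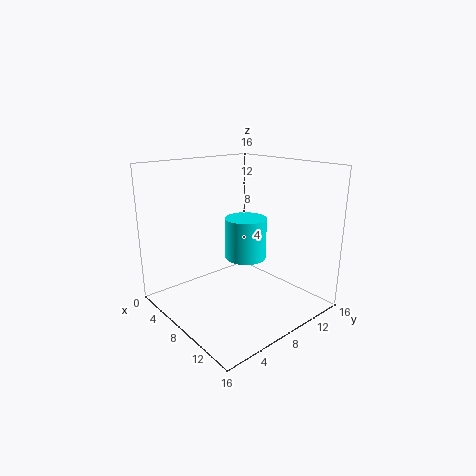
cx = 11.5, cy = 6, cz = 7.5, h = 4, color = 'cyan'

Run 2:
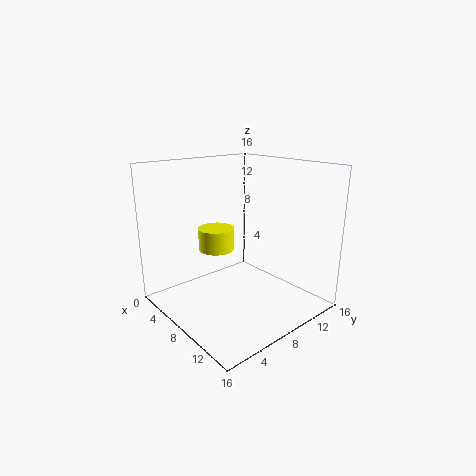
cx = 6, cy = 6.5, cz = 6.5, h = 2.5, color = 'yellow'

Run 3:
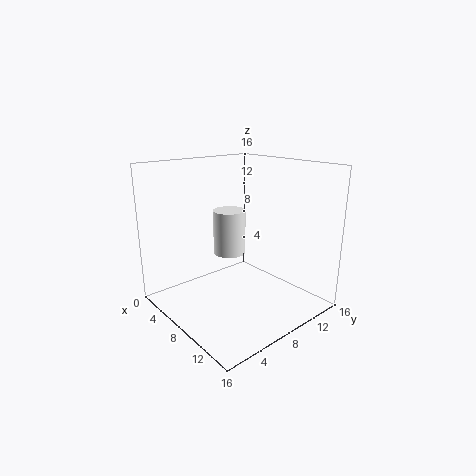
cx = 4, cy = 10, cz = 4.5, h = 5.5, color = 'white'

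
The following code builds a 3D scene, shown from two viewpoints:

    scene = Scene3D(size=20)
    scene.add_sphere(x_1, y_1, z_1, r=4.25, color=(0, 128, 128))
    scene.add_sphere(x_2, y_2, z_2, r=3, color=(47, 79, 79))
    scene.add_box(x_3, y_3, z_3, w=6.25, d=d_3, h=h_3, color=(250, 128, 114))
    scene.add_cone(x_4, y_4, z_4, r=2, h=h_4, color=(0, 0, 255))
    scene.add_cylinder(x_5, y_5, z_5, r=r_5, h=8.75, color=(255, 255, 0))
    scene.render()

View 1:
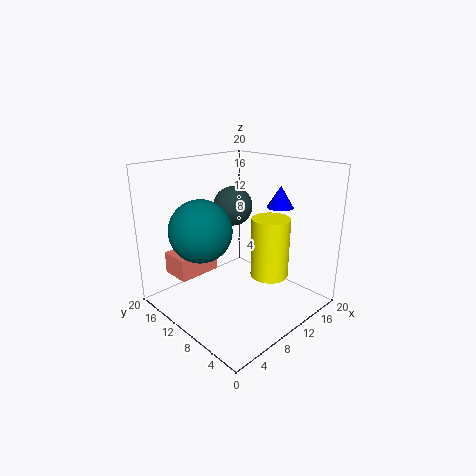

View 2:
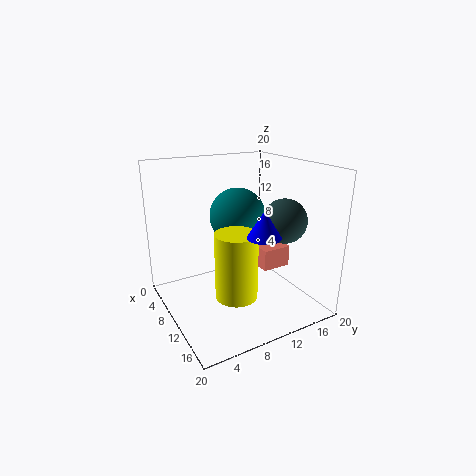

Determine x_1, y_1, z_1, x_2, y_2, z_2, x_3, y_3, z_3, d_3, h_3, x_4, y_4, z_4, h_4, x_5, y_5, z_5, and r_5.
x_1 = 5.5; y_1 = 12.5; z_1 = 11.5; x_2 = 13.75; y_2 = 15; z_2 = 12.75; x_3 = 3.75; y_3 = 14.75; z_3 = 3.5; d_3 = 4.5; h_3 = 3.25; x_4 = 17.75; y_4 = 9; z_4 = 13; h_4 = 3.25; x_5 = 14; y_5 = 7.5; z_5 = 3.75; r_5 = 2.75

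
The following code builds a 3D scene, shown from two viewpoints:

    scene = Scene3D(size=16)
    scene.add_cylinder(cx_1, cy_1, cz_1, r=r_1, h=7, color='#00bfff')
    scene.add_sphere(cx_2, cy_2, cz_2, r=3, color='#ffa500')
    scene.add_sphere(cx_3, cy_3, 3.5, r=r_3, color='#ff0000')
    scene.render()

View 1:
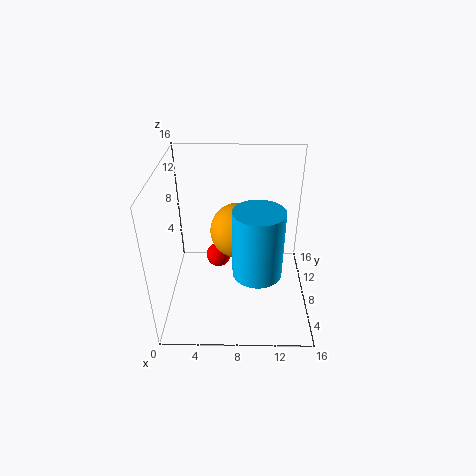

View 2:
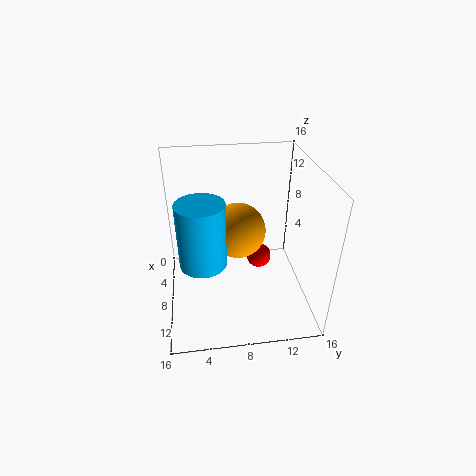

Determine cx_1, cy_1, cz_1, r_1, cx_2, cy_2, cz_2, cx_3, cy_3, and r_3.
cx_1 = 10; cy_1 = 4; cz_1 = 6.5; r_1 = 2.5; cx_2 = 8; cy_2 = 8; cz_2 = 9; cx_3 = 5.5; cy_3 = 11; r_3 = 1.5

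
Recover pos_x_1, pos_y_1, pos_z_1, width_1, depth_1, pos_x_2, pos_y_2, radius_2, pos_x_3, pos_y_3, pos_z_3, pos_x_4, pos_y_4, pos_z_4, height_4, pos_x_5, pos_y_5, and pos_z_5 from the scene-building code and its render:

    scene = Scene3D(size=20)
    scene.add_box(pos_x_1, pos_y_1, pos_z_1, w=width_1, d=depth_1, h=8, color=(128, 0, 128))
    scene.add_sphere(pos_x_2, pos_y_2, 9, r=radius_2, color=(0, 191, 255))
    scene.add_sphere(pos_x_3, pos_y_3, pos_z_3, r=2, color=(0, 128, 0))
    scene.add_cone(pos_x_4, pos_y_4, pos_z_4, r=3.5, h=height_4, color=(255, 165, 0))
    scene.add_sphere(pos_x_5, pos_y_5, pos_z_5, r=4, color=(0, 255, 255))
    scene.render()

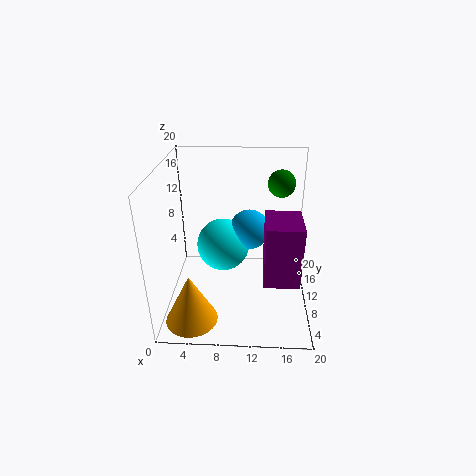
pos_x_1 = 13.5; pos_y_1 = 3; pos_z_1 = 7; width_1 = 4.5; depth_1 = 5.5; pos_x_2 = 11.5; pos_y_2 = 14.5; radius_2 = 3; pos_x_3 = 16; pos_y_3 = 15.5; pos_z_3 = 16; pos_x_4 = 4; pos_y_4 = 4; pos_z_4 = 0.5; height_4 = 7; pos_x_5 = 7.5; pos_y_5 = 14; pos_z_5 = 6.5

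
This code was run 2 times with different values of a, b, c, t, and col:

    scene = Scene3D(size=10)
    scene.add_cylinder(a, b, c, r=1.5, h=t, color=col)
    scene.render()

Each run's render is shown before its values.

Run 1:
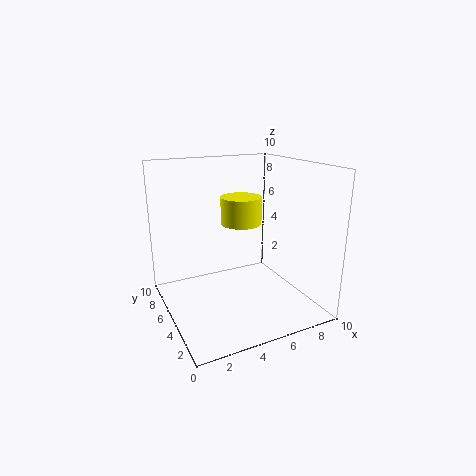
a = 6
b = 6.5
c = 5.5
t = 2
col = 'yellow'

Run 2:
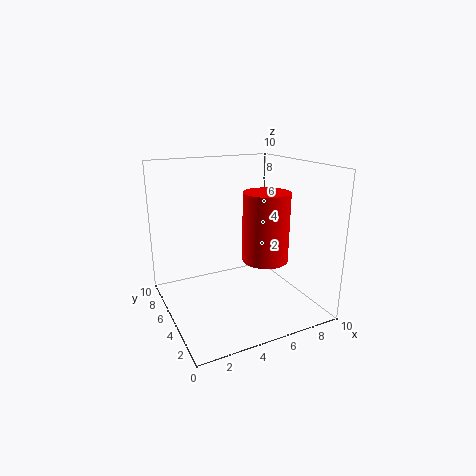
a = 6
b = 3
c = 4
t = 4.5
col = 'red'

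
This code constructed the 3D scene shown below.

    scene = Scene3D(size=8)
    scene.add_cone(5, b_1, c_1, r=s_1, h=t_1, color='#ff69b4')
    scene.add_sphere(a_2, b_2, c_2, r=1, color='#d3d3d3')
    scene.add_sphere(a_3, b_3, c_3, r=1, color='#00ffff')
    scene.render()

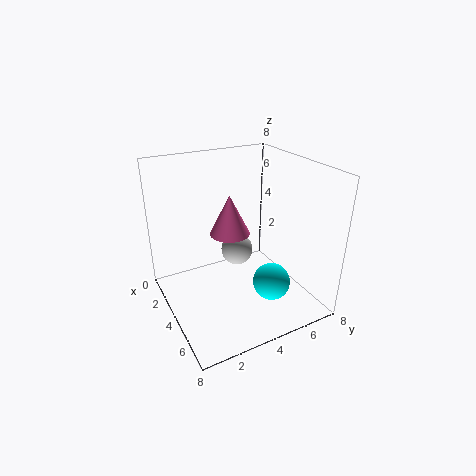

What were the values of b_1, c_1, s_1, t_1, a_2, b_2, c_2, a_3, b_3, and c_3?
b_1 = 3; c_1 = 5; s_1 = 1; t_1 = 2; a_2 = 2; b_2 = 5; c_2 = 2; a_3 = 6; b_3 = 5; c_3 = 2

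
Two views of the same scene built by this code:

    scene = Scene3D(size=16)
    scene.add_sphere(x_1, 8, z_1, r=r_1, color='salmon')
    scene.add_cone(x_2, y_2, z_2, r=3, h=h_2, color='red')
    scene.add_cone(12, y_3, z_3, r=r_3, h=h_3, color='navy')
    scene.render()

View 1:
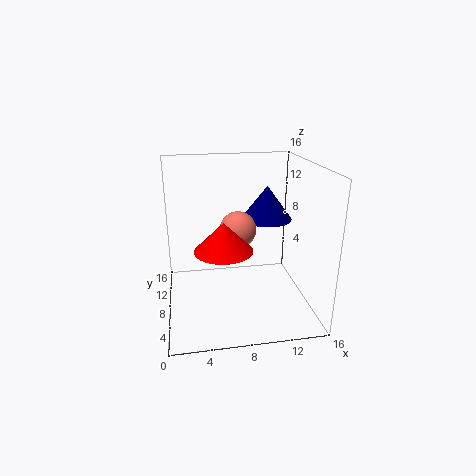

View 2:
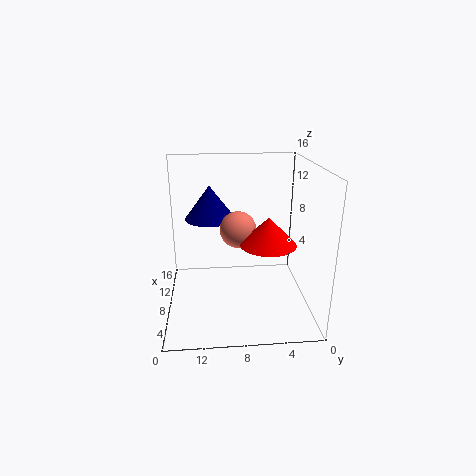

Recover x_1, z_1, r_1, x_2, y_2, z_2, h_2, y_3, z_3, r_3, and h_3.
x_1 = 8, z_1 = 9, r_1 = 2, x_2 = 6, y_2 = 5, z_2 = 8, h_2 = 3, y_3 = 11, z_3 = 9, r_3 = 3, h_3 = 4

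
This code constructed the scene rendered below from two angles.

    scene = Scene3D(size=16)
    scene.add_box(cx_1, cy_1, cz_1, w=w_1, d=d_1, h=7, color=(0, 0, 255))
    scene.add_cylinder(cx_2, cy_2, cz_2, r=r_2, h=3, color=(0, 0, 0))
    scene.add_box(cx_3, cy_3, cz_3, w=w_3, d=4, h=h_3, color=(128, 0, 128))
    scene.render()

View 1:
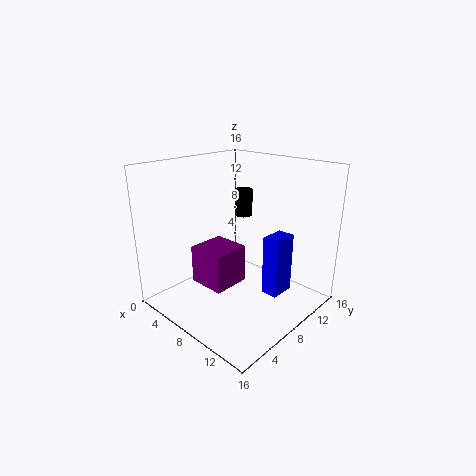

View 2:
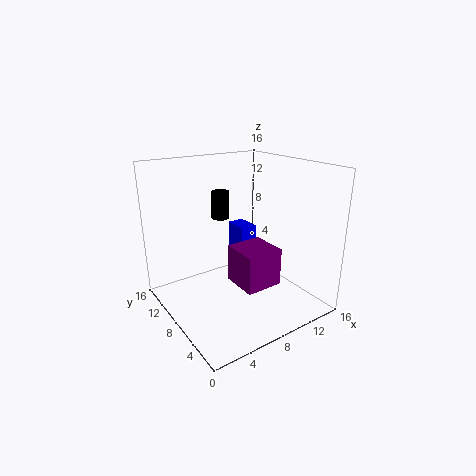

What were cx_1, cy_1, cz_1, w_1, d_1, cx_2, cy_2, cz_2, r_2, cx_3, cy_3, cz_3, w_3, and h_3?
cx_1 = 10; cy_1 = 10; cz_1 = 1; w_1 = 2; d_1 = 3; cx_2 = 7; cy_2 = 10; cz_2 = 10; r_2 = 1; cx_3 = 6; cy_3 = 3; cz_3 = 4; w_3 = 4; h_3 = 4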